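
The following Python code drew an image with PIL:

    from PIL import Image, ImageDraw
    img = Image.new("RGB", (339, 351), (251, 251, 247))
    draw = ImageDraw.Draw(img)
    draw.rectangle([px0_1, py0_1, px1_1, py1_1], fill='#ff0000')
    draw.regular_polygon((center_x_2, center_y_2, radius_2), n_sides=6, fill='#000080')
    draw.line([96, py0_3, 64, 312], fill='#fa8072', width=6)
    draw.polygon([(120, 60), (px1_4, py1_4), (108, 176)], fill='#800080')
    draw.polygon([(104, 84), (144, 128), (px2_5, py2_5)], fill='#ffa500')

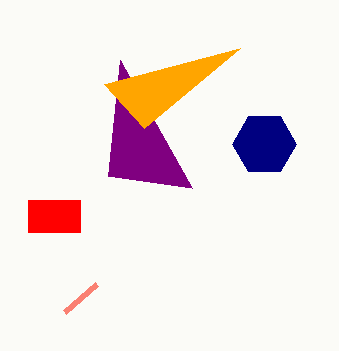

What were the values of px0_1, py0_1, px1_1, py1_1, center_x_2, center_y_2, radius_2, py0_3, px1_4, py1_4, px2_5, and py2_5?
px0_1 = 28, py0_1 = 200, px1_1 = 80, py1_1 = 232, center_x_2 = 264, center_y_2 = 144, radius_2 = 32, py0_3 = 284, px1_4 = 192, py1_4 = 188, px2_5 = 240, py2_5 = 48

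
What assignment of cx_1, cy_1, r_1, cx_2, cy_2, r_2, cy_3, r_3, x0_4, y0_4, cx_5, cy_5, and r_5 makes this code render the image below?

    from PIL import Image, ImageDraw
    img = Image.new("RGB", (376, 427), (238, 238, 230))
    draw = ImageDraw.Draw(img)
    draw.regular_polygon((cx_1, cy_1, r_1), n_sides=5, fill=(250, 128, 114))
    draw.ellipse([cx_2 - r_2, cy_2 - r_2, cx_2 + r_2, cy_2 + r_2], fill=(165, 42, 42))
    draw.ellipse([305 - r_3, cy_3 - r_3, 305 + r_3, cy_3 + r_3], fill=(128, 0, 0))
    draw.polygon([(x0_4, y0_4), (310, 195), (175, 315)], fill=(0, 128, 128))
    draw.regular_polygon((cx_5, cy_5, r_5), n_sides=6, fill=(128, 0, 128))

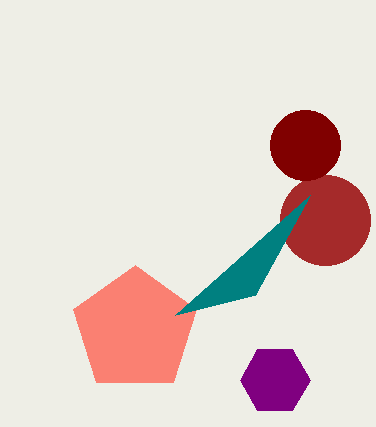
cx_1 = 135; cy_1 = 330; r_1 = 65; cx_2 = 325; cy_2 = 220; r_2 = 45; cy_3 = 145; r_3 = 35; x0_4 = 255; y0_4 = 295; cx_5 = 275; cy_5 = 380; r_5 = 35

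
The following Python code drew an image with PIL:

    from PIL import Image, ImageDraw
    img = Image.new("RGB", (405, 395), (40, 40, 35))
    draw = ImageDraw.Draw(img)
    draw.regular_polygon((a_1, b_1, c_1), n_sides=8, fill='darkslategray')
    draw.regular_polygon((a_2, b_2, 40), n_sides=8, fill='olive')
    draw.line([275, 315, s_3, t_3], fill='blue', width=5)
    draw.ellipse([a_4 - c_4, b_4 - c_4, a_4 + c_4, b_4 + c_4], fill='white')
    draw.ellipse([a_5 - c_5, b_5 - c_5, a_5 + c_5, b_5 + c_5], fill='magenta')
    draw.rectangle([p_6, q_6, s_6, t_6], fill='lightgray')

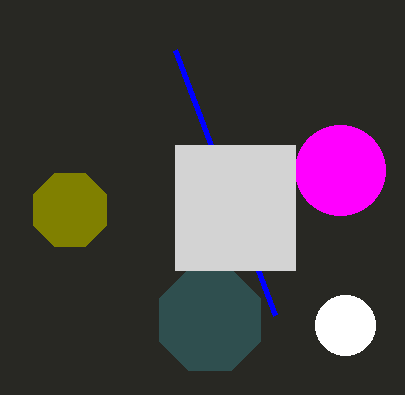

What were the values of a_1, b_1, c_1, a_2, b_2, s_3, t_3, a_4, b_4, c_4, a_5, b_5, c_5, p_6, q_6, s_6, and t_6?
a_1 = 210; b_1 = 320; c_1 = 55; a_2 = 70; b_2 = 210; s_3 = 175; t_3 = 50; a_4 = 345; b_4 = 325; c_4 = 30; a_5 = 340; b_5 = 170; c_5 = 45; p_6 = 175; q_6 = 145; s_6 = 295; t_6 = 270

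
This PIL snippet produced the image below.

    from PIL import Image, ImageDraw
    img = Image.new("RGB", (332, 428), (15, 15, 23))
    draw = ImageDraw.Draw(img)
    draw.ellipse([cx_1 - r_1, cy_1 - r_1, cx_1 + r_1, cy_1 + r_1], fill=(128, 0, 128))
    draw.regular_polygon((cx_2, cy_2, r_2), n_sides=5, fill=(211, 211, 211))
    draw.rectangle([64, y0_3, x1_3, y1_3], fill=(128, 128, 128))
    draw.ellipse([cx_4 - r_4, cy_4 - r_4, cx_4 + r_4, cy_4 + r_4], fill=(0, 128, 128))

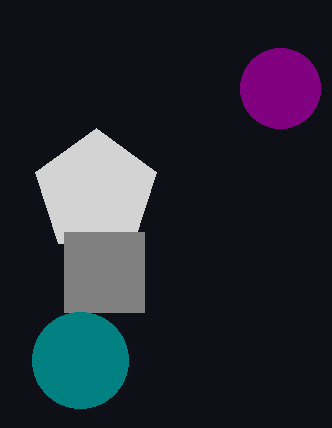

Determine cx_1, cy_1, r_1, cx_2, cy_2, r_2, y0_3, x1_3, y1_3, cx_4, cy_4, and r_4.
cx_1 = 280; cy_1 = 88; r_1 = 40; cx_2 = 96; cy_2 = 192; r_2 = 64; y0_3 = 232; x1_3 = 144; y1_3 = 312; cx_4 = 80; cy_4 = 360; r_4 = 48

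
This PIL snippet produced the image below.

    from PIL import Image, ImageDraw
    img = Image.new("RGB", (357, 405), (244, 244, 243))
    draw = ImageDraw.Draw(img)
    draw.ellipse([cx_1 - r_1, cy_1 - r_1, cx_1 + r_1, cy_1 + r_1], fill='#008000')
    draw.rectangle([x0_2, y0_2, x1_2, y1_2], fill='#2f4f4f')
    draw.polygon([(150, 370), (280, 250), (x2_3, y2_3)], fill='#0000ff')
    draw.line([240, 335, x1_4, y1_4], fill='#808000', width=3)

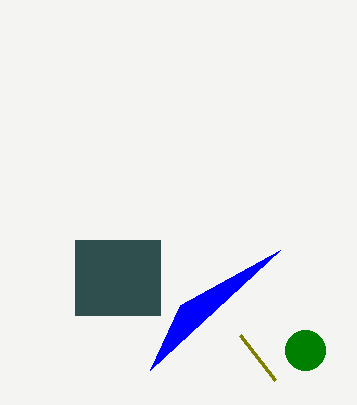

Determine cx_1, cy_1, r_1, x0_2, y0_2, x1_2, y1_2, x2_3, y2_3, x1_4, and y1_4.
cx_1 = 305
cy_1 = 350
r_1 = 20
x0_2 = 75
y0_2 = 240
x1_2 = 160
y1_2 = 315
x2_3 = 180
y2_3 = 305
x1_4 = 275
y1_4 = 380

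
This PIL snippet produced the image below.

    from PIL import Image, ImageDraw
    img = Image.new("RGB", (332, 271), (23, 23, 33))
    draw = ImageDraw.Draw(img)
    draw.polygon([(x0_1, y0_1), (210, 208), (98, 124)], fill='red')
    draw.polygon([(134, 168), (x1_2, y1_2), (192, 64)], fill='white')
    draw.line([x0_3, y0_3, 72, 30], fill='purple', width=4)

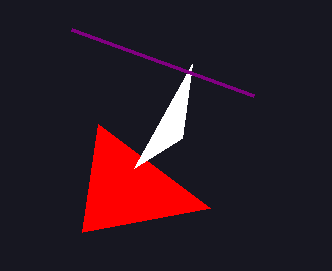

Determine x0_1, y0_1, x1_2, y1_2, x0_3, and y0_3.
x0_1 = 82; y0_1 = 232; x1_2 = 182; y1_2 = 138; x0_3 = 254; y0_3 = 96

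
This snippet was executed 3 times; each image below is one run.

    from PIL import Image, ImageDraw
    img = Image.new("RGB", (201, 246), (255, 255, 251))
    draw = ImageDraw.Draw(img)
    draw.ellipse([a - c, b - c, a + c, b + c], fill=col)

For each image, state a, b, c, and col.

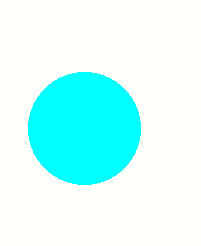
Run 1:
a = 84
b = 128
c = 56
col = 'cyan'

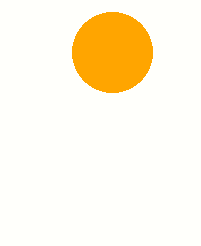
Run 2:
a = 112, b = 52, c = 40, col = 'orange'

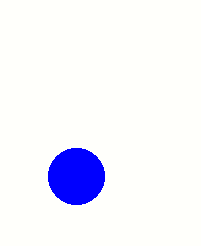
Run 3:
a = 76
b = 176
c = 28
col = 'blue'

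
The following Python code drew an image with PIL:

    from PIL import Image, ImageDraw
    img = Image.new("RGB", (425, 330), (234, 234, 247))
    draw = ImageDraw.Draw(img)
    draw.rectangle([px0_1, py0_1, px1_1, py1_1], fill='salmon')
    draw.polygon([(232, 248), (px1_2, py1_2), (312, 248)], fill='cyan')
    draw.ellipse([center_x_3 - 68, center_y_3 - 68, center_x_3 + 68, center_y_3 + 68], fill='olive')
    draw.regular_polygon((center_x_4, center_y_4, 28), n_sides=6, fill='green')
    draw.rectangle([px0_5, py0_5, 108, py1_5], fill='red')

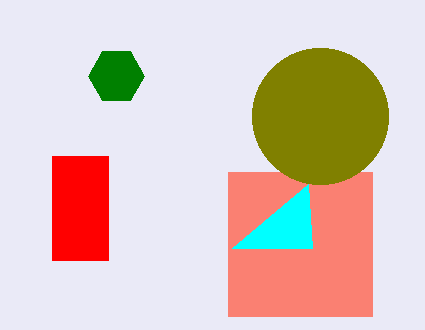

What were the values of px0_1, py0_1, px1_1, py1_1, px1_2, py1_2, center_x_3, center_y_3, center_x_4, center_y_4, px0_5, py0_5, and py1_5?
px0_1 = 228; py0_1 = 172; px1_1 = 372; py1_1 = 316; px1_2 = 308; py1_2 = 184; center_x_3 = 320; center_y_3 = 116; center_x_4 = 116; center_y_4 = 76; px0_5 = 52; py0_5 = 156; py1_5 = 260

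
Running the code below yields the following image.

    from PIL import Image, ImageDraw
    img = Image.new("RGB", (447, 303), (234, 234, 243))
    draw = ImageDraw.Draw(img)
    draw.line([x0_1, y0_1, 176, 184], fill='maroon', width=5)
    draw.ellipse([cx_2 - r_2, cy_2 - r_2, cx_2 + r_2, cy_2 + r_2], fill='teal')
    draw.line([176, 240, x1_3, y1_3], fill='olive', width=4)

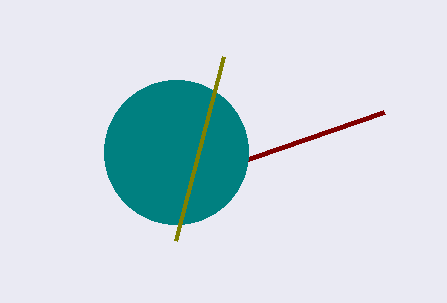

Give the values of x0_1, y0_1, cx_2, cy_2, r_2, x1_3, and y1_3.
x0_1 = 384
y0_1 = 112
cx_2 = 176
cy_2 = 152
r_2 = 72
x1_3 = 224
y1_3 = 56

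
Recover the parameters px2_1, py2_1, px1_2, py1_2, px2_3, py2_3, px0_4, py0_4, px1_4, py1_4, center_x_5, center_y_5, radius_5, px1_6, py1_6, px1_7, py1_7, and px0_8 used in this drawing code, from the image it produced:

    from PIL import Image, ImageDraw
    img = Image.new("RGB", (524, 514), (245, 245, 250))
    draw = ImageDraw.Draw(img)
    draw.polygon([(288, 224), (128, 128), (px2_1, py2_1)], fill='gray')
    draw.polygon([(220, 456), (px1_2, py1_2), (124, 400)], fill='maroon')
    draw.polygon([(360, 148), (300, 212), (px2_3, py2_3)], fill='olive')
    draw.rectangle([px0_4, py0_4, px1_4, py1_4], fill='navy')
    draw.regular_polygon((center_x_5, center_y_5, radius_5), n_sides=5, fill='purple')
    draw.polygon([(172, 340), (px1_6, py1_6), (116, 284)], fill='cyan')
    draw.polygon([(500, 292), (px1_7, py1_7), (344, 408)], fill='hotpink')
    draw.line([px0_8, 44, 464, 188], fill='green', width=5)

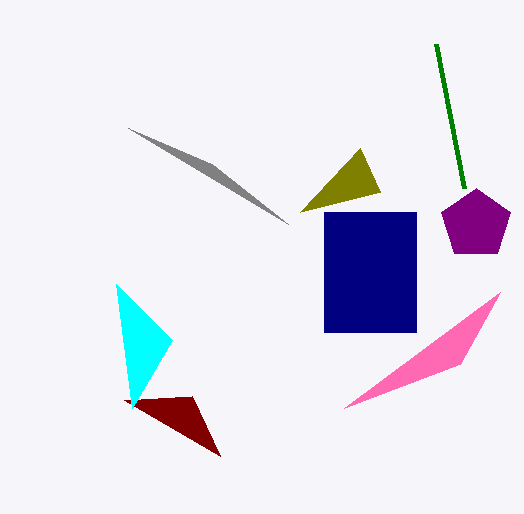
px2_1 = 212, py2_1 = 164, px1_2 = 192, py1_2 = 396, px2_3 = 380, py2_3 = 192, px0_4 = 324, py0_4 = 212, px1_4 = 416, py1_4 = 332, center_x_5 = 476, center_y_5 = 224, radius_5 = 36, px1_6 = 132, py1_6 = 408, px1_7 = 460, py1_7 = 364, px0_8 = 436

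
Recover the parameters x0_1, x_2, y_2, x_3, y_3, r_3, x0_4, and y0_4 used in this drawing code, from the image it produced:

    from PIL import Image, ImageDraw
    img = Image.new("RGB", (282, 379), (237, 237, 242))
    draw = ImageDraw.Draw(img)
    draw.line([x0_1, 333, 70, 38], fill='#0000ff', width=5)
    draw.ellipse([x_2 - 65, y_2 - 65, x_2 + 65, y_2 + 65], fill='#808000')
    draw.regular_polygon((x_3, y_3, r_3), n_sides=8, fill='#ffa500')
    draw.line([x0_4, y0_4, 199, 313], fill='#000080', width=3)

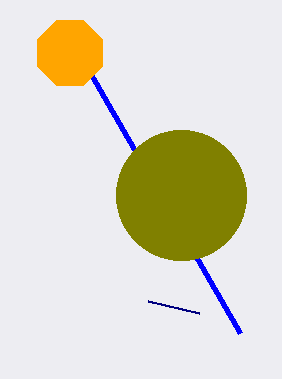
x0_1 = 240; x_2 = 181; y_2 = 195; x_3 = 70; y_3 = 53; r_3 = 35; x0_4 = 148; y0_4 = 301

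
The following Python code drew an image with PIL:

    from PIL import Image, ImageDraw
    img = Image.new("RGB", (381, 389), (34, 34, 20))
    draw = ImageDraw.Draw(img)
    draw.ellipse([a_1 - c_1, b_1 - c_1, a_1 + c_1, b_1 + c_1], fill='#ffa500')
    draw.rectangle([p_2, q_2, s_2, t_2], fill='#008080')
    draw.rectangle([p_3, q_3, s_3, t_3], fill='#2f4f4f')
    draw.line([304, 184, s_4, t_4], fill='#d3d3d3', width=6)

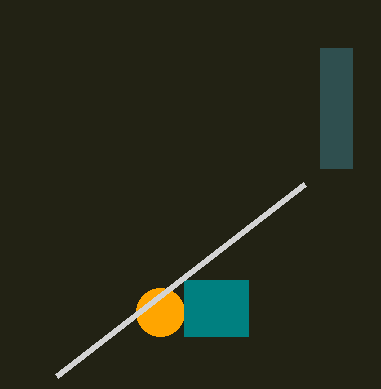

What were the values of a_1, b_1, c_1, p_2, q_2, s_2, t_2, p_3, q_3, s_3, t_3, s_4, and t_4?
a_1 = 160
b_1 = 312
c_1 = 24
p_2 = 184
q_2 = 280
s_2 = 248
t_2 = 336
p_3 = 320
q_3 = 48
s_3 = 352
t_3 = 168
s_4 = 56
t_4 = 376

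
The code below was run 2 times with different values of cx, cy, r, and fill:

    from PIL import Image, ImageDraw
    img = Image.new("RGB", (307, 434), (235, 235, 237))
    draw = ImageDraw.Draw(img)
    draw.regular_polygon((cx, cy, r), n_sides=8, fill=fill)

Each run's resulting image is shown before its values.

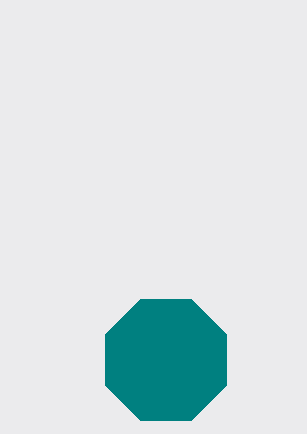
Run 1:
cx = 166
cy = 360
r = 66
fill = 'teal'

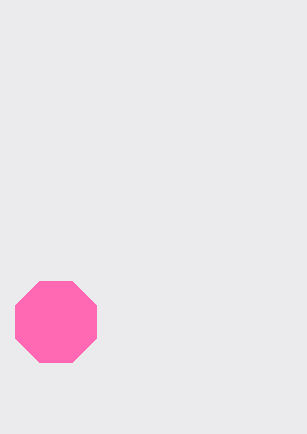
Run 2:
cx = 56, cy = 322, r = 44, fill = 'hotpink'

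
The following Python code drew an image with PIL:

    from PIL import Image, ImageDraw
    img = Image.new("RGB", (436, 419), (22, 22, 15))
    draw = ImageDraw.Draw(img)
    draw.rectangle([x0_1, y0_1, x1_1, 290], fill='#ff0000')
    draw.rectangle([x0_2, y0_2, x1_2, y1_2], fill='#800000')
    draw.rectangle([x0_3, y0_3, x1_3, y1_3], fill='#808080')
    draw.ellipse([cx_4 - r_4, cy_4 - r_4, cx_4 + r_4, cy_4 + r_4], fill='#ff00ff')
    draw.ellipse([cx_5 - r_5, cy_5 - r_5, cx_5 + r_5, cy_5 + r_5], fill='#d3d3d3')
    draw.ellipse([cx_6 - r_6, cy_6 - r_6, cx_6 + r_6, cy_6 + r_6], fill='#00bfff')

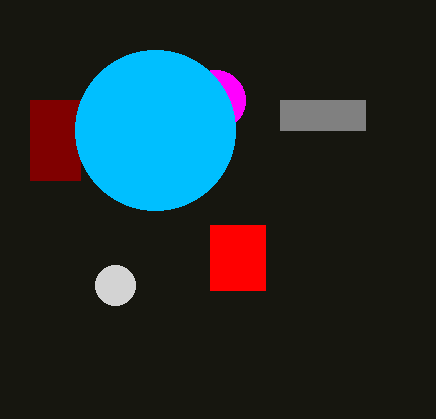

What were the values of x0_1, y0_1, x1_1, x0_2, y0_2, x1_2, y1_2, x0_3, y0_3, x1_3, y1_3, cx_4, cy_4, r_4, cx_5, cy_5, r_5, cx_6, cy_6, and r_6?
x0_1 = 210, y0_1 = 225, x1_1 = 265, x0_2 = 30, y0_2 = 100, x1_2 = 80, y1_2 = 180, x0_3 = 280, y0_3 = 100, x1_3 = 365, y1_3 = 130, cx_4 = 215, cy_4 = 100, r_4 = 30, cx_5 = 115, cy_5 = 285, r_5 = 20, cx_6 = 155, cy_6 = 130, r_6 = 80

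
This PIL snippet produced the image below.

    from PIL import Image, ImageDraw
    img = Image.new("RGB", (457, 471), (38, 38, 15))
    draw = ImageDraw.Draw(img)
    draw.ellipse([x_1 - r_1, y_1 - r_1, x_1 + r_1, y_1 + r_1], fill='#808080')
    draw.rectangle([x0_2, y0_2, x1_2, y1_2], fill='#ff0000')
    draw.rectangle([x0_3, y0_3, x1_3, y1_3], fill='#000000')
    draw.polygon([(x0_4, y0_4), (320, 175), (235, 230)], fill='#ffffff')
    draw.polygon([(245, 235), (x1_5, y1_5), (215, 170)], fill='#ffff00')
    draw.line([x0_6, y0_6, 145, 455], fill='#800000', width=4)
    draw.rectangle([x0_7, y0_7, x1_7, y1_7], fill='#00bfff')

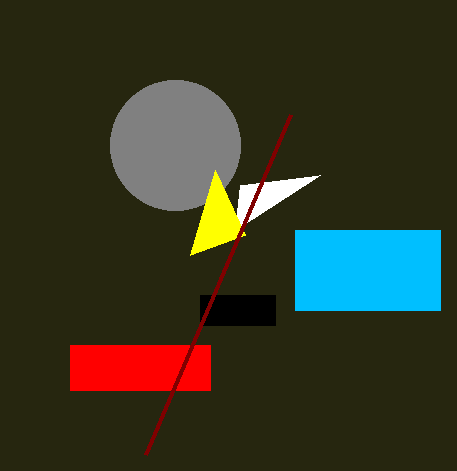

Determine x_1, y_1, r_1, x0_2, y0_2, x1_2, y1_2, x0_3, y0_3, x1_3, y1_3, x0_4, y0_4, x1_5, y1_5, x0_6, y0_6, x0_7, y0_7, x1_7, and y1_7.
x_1 = 175
y_1 = 145
r_1 = 65
x0_2 = 70
y0_2 = 345
x1_2 = 210
y1_2 = 390
x0_3 = 200
y0_3 = 295
x1_3 = 275
y1_3 = 325
x0_4 = 240
y0_4 = 185
x1_5 = 190
y1_5 = 255
x0_6 = 290
y0_6 = 115
x0_7 = 295
y0_7 = 230
x1_7 = 440
y1_7 = 310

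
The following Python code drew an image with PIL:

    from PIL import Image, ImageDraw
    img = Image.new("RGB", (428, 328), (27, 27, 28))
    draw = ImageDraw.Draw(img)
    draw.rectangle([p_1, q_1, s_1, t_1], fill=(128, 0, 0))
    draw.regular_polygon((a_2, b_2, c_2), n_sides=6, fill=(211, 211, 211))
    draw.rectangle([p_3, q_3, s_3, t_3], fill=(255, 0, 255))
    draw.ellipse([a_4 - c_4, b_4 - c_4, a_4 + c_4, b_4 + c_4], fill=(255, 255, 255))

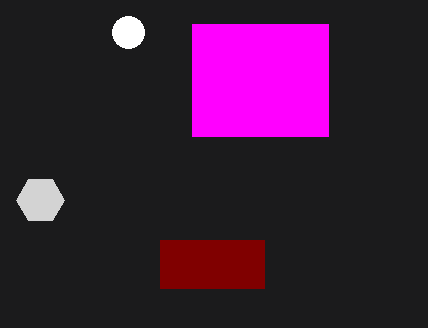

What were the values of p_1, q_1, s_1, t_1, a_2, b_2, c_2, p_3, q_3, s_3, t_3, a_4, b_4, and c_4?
p_1 = 160; q_1 = 240; s_1 = 264; t_1 = 288; a_2 = 40; b_2 = 200; c_2 = 24; p_3 = 192; q_3 = 24; s_3 = 328; t_3 = 136; a_4 = 128; b_4 = 32; c_4 = 16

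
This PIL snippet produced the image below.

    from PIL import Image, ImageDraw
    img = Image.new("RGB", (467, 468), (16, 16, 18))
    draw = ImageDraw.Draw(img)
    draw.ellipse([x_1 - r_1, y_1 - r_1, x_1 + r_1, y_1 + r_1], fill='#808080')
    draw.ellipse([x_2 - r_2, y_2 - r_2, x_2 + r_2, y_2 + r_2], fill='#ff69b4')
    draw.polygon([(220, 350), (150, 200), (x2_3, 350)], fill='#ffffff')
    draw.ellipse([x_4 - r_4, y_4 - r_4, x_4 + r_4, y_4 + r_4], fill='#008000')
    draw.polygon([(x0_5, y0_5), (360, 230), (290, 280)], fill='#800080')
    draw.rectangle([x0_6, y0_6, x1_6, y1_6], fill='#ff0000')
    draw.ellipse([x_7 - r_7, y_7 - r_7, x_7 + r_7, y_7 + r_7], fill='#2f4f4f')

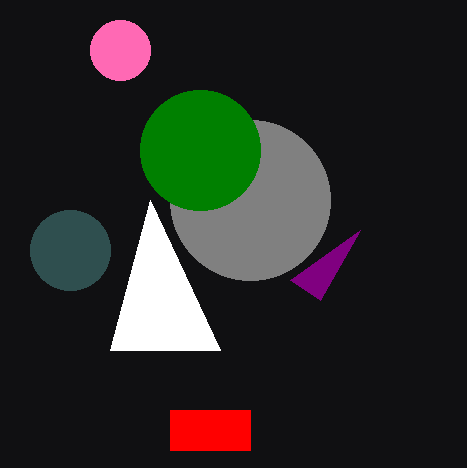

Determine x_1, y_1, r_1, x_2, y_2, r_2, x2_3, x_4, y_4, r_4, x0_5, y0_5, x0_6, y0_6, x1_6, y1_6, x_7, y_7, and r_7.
x_1 = 250, y_1 = 200, r_1 = 80, x_2 = 120, y_2 = 50, r_2 = 30, x2_3 = 110, x_4 = 200, y_4 = 150, r_4 = 60, x0_5 = 320, y0_5 = 300, x0_6 = 170, y0_6 = 410, x1_6 = 250, y1_6 = 450, x_7 = 70, y_7 = 250, r_7 = 40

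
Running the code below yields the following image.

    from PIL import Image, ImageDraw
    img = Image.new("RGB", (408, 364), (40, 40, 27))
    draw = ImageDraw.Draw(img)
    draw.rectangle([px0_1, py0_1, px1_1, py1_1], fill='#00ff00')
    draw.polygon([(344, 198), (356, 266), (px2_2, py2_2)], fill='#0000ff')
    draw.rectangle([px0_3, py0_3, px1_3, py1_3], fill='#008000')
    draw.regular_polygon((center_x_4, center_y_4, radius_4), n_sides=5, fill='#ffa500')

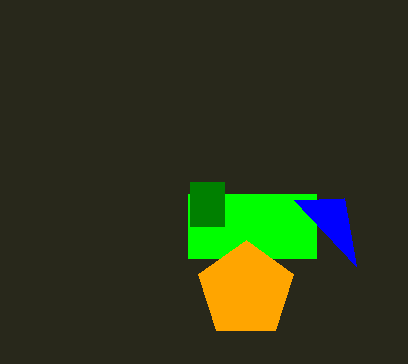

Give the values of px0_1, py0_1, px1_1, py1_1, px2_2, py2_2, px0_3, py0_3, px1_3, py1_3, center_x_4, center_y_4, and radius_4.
px0_1 = 188
py0_1 = 194
px1_1 = 316
py1_1 = 258
px2_2 = 294
py2_2 = 200
px0_3 = 190
py0_3 = 182
px1_3 = 224
py1_3 = 226
center_x_4 = 246
center_y_4 = 290
radius_4 = 50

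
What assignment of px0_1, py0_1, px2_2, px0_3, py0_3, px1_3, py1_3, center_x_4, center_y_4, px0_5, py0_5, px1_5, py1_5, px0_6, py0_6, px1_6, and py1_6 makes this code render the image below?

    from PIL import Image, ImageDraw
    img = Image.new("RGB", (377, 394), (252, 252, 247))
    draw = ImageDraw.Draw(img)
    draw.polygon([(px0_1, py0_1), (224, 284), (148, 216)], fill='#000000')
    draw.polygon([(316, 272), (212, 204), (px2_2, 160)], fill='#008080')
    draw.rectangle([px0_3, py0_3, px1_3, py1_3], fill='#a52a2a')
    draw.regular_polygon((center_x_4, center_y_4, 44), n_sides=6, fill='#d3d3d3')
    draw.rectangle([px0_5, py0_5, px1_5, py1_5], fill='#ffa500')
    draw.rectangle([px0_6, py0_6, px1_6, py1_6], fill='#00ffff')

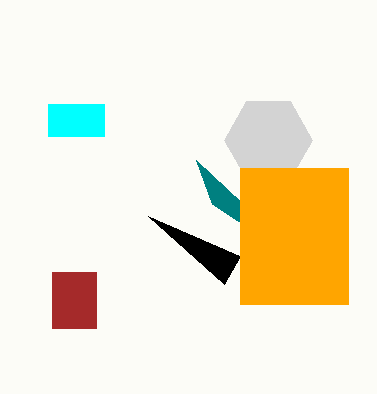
px0_1 = 240; py0_1 = 256; px2_2 = 196; px0_3 = 52; py0_3 = 272; px1_3 = 96; py1_3 = 328; center_x_4 = 268; center_y_4 = 140; px0_5 = 240; py0_5 = 168; px1_5 = 348; py1_5 = 304; px0_6 = 48; py0_6 = 104; px1_6 = 104; py1_6 = 136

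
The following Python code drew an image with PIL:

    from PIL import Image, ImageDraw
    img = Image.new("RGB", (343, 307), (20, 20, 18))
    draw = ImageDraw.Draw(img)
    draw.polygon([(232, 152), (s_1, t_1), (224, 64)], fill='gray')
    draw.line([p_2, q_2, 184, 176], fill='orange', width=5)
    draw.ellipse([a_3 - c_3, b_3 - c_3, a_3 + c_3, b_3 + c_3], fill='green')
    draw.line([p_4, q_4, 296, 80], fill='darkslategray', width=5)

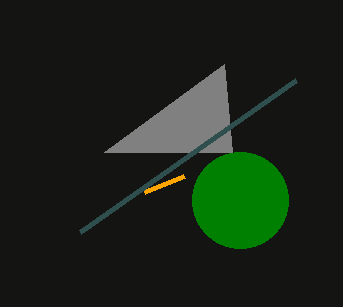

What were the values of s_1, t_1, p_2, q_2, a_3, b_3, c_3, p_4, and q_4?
s_1 = 104, t_1 = 152, p_2 = 144, q_2 = 192, a_3 = 240, b_3 = 200, c_3 = 48, p_4 = 80, q_4 = 232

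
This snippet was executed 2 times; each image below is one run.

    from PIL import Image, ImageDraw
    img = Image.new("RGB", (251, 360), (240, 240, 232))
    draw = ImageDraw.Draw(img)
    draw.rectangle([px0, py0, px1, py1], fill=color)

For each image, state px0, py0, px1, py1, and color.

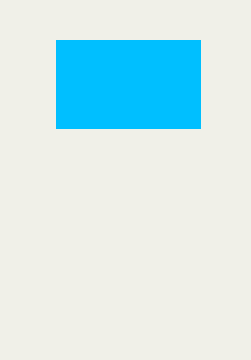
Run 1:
px0 = 56; py0 = 40; px1 = 200; py1 = 128; color = 'deepskyblue'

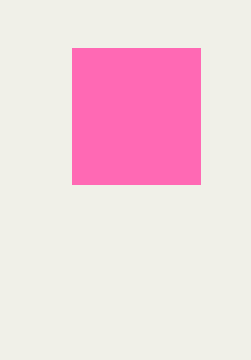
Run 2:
px0 = 72, py0 = 48, px1 = 200, py1 = 184, color = 'hotpink'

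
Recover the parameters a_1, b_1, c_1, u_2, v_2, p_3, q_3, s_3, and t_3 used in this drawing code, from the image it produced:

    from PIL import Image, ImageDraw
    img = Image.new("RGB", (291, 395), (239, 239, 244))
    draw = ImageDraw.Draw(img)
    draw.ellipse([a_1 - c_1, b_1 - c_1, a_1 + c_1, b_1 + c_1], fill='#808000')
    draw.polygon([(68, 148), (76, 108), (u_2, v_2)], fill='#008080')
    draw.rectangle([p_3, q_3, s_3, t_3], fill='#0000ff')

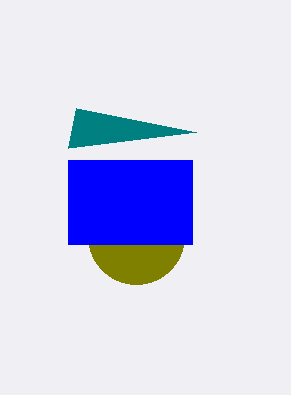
a_1 = 136
b_1 = 236
c_1 = 48
u_2 = 196
v_2 = 132
p_3 = 68
q_3 = 160
s_3 = 192
t_3 = 244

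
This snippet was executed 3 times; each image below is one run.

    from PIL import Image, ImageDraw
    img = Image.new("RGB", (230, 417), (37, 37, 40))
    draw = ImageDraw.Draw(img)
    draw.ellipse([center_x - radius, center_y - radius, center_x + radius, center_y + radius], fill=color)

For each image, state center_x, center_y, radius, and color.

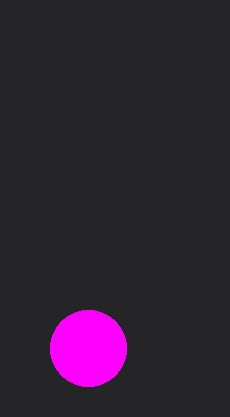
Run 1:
center_x = 88
center_y = 348
radius = 38
color = 'magenta'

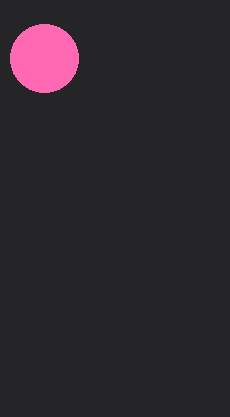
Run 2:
center_x = 44, center_y = 58, radius = 34, color = 'hotpink'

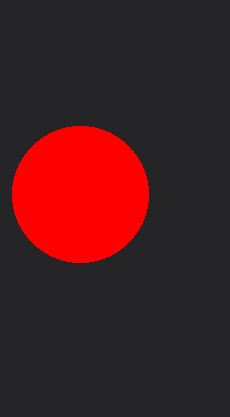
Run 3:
center_x = 80
center_y = 194
radius = 68
color = 'red'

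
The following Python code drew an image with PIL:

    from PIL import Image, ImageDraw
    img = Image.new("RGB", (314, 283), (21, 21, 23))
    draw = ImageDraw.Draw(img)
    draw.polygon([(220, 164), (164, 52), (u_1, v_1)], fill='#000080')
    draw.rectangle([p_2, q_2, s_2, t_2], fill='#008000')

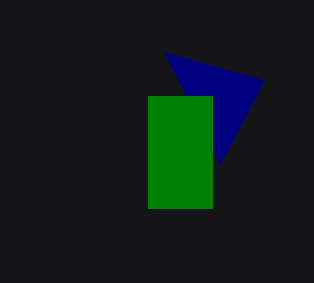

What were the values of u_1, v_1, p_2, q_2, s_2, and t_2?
u_1 = 264; v_1 = 80; p_2 = 148; q_2 = 96; s_2 = 212; t_2 = 208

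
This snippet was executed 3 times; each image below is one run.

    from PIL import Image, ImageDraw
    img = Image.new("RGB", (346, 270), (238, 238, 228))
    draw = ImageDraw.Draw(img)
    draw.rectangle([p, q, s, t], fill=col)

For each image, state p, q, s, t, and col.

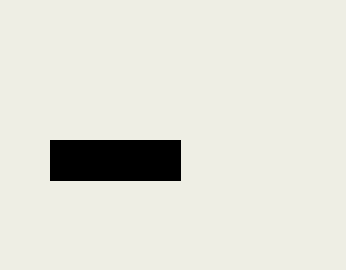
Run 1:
p = 50, q = 140, s = 180, t = 180, col = 'black'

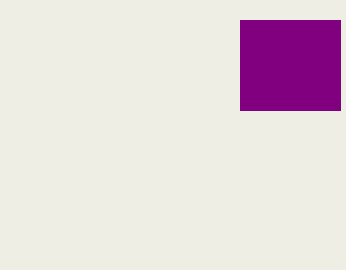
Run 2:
p = 240, q = 20, s = 340, t = 110, col = 'purple'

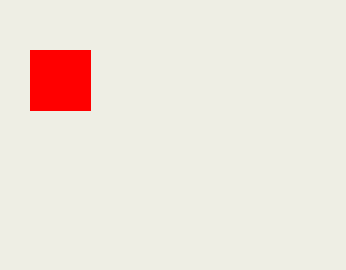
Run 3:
p = 30
q = 50
s = 90
t = 110
col = 'red'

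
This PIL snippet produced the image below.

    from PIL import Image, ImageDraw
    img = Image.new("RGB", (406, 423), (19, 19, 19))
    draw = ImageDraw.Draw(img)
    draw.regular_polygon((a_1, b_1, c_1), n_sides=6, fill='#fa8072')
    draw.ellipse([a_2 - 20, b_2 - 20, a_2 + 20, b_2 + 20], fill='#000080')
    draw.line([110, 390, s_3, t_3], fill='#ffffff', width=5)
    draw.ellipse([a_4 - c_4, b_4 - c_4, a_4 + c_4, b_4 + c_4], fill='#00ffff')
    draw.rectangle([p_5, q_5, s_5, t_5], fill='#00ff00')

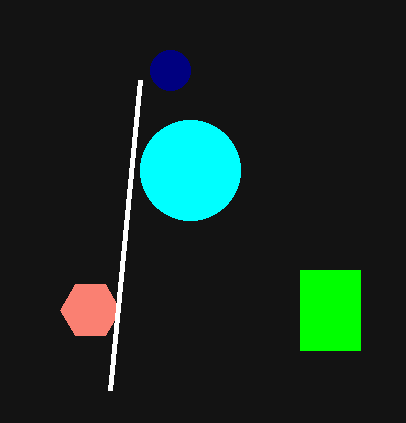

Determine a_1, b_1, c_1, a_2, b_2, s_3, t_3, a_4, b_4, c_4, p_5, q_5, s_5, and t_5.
a_1 = 90
b_1 = 310
c_1 = 30
a_2 = 170
b_2 = 70
s_3 = 140
t_3 = 80
a_4 = 190
b_4 = 170
c_4 = 50
p_5 = 300
q_5 = 270
s_5 = 360
t_5 = 350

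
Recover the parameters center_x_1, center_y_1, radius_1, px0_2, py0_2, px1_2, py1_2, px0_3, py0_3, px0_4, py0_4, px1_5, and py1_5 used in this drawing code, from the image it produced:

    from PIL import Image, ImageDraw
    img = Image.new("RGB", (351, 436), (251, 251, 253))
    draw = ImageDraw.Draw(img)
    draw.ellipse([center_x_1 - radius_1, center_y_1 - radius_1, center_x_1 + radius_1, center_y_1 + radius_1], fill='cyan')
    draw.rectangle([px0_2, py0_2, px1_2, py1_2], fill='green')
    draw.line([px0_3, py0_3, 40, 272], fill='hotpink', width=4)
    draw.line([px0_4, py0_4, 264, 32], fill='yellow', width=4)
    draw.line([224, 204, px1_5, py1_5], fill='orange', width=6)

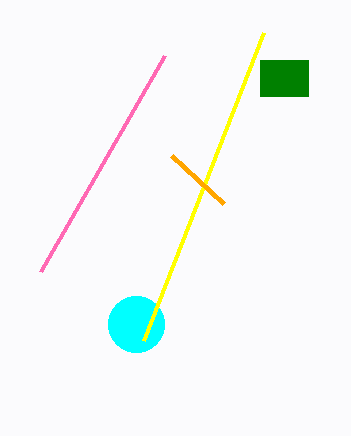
center_x_1 = 136, center_y_1 = 324, radius_1 = 28, px0_2 = 260, py0_2 = 60, px1_2 = 308, py1_2 = 96, px0_3 = 164, py0_3 = 56, px0_4 = 144, py0_4 = 340, px1_5 = 172, py1_5 = 156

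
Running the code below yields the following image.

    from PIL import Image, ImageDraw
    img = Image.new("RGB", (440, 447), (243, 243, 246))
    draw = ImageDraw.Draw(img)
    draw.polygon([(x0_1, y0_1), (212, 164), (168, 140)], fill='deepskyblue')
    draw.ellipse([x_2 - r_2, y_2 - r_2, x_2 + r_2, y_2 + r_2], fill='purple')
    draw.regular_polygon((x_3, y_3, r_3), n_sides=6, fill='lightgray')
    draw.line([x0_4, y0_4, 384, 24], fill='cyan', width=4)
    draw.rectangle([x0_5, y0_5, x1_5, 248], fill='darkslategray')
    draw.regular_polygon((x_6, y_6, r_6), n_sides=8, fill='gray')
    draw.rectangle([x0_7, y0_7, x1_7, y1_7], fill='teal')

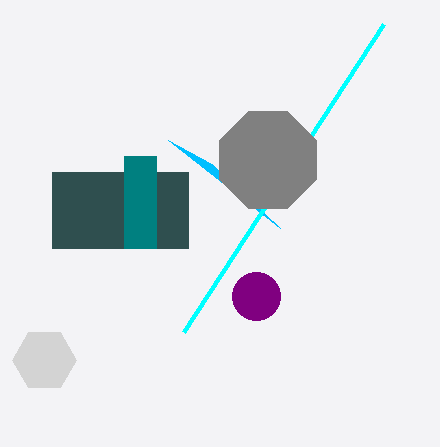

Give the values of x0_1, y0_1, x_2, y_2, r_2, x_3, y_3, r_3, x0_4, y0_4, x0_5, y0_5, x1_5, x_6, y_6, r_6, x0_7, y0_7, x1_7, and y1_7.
x0_1 = 280; y0_1 = 228; x_2 = 256; y_2 = 296; r_2 = 24; x_3 = 44; y_3 = 360; r_3 = 32; x0_4 = 184; y0_4 = 332; x0_5 = 52; y0_5 = 172; x1_5 = 188; x_6 = 268; y_6 = 160; r_6 = 52; x0_7 = 124; y0_7 = 156; x1_7 = 156; y1_7 = 248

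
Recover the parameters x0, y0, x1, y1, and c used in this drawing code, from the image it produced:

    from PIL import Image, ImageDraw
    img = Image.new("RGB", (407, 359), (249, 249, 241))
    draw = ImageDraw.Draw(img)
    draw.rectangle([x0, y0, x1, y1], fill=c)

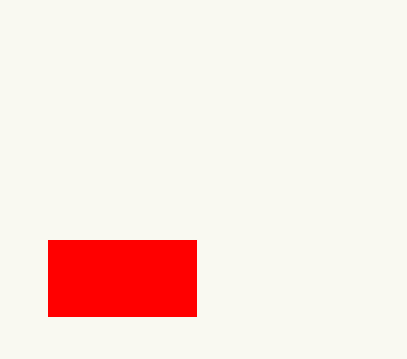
x0 = 48, y0 = 240, x1 = 196, y1 = 316, c = 'red'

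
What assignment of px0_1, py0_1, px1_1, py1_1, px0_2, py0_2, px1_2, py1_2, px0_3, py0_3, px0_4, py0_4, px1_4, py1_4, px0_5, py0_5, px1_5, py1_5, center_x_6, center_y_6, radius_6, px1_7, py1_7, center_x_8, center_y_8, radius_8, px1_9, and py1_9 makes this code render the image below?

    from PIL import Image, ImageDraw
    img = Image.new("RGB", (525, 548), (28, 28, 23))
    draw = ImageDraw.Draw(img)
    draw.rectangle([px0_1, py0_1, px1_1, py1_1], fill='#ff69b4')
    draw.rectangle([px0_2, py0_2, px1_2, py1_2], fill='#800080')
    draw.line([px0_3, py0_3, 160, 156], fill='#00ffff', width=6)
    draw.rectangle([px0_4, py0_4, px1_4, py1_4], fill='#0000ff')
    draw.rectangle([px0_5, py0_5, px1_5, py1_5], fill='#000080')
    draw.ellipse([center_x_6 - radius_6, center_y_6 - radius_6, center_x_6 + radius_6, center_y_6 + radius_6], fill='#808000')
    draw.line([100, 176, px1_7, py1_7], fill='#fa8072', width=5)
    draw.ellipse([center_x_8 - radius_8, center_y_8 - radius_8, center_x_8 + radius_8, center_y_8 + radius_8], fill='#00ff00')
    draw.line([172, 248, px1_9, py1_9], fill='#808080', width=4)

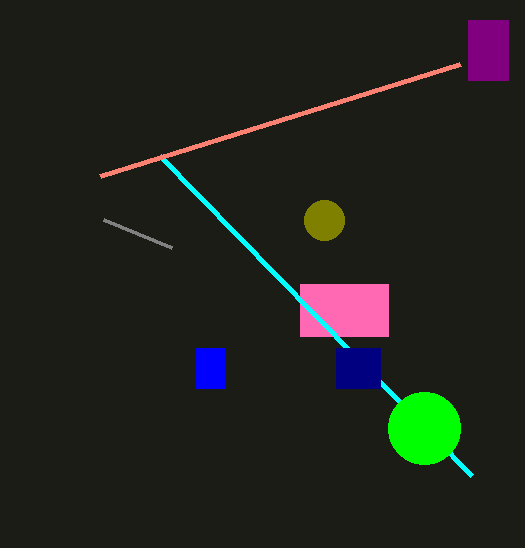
px0_1 = 300, py0_1 = 284, px1_1 = 388, py1_1 = 336, px0_2 = 468, py0_2 = 20, px1_2 = 508, py1_2 = 80, px0_3 = 472, py0_3 = 476, px0_4 = 196, py0_4 = 348, px1_4 = 224, py1_4 = 388, px0_5 = 336, py0_5 = 348, px1_5 = 380, py1_5 = 388, center_x_6 = 324, center_y_6 = 220, radius_6 = 20, px1_7 = 460, py1_7 = 64, center_x_8 = 424, center_y_8 = 428, radius_8 = 36, px1_9 = 104, py1_9 = 220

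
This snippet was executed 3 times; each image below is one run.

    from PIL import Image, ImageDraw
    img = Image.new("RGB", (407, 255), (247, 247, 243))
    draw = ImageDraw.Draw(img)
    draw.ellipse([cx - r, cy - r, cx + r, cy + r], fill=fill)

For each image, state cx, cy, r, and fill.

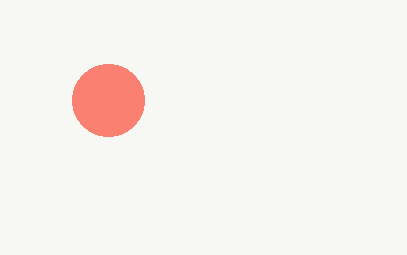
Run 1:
cx = 108; cy = 100; r = 36; fill = 'salmon'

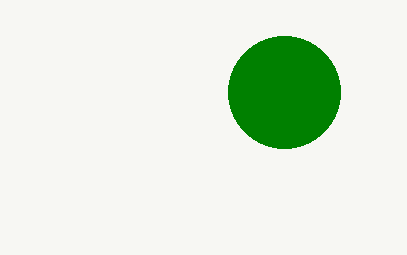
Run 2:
cx = 284; cy = 92; r = 56; fill = 'green'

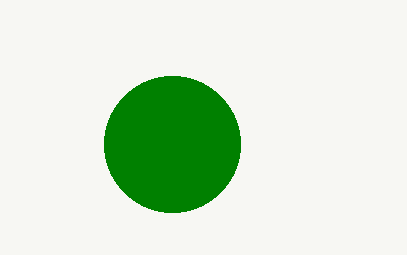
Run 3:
cx = 172
cy = 144
r = 68
fill = 'green'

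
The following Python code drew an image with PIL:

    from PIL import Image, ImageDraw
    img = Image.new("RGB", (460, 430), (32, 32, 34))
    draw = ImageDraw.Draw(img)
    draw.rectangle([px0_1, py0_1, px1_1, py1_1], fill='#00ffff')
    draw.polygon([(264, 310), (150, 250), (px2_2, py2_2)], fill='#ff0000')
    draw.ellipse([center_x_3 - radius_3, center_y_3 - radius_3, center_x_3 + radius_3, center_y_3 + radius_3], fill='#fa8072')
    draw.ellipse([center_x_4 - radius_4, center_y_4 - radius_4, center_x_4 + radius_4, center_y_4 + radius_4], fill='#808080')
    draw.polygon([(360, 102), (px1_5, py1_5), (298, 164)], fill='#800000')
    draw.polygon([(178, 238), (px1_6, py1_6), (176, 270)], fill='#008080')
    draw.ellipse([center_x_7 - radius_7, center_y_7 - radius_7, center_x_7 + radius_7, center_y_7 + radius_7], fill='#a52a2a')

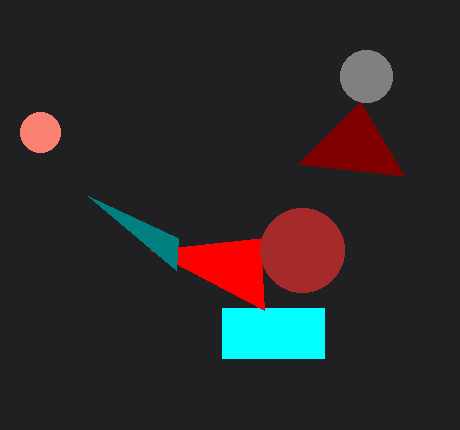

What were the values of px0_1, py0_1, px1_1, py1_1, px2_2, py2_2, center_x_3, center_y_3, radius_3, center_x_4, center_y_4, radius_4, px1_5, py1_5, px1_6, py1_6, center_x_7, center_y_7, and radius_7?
px0_1 = 222; py0_1 = 308; px1_1 = 324; py1_1 = 358; px2_2 = 260; py2_2 = 238; center_x_3 = 40; center_y_3 = 132; radius_3 = 20; center_x_4 = 366; center_y_4 = 76; radius_4 = 26; px1_5 = 404; py1_5 = 176; px1_6 = 88; py1_6 = 196; center_x_7 = 302; center_y_7 = 250; radius_7 = 42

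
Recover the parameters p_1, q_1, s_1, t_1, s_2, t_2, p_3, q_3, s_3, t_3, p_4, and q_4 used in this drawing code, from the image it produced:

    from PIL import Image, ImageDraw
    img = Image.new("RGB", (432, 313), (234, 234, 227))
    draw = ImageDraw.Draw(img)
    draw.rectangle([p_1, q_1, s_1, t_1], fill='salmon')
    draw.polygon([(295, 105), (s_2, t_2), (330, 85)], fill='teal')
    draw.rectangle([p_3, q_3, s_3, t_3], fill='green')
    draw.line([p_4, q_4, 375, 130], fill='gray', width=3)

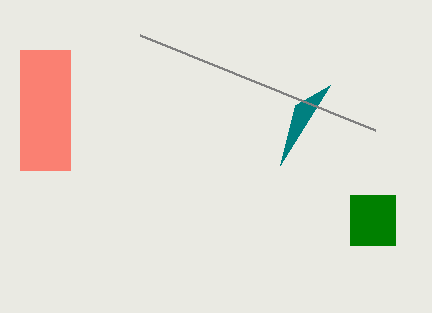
p_1 = 20
q_1 = 50
s_1 = 70
t_1 = 170
s_2 = 280
t_2 = 165
p_3 = 350
q_3 = 195
s_3 = 395
t_3 = 245
p_4 = 140
q_4 = 35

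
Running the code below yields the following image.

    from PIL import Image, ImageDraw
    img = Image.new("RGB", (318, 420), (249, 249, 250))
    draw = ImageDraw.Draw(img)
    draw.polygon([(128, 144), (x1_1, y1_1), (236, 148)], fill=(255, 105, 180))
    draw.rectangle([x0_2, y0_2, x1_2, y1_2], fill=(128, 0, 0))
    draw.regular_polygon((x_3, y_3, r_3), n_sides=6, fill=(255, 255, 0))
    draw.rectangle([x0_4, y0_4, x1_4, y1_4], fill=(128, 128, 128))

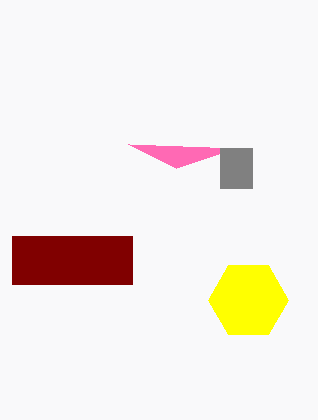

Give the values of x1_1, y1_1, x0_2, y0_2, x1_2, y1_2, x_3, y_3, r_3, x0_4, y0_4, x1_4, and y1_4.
x1_1 = 176; y1_1 = 168; x0_2 = 12; y0_2 = 236; x1_2 = 132; y1_2 = 284; x_3 = 248; y_3 = 300; r_3 = 40; x0_4 = 220; y0_4 = 148; x1_4 = 252; y1_4 = 188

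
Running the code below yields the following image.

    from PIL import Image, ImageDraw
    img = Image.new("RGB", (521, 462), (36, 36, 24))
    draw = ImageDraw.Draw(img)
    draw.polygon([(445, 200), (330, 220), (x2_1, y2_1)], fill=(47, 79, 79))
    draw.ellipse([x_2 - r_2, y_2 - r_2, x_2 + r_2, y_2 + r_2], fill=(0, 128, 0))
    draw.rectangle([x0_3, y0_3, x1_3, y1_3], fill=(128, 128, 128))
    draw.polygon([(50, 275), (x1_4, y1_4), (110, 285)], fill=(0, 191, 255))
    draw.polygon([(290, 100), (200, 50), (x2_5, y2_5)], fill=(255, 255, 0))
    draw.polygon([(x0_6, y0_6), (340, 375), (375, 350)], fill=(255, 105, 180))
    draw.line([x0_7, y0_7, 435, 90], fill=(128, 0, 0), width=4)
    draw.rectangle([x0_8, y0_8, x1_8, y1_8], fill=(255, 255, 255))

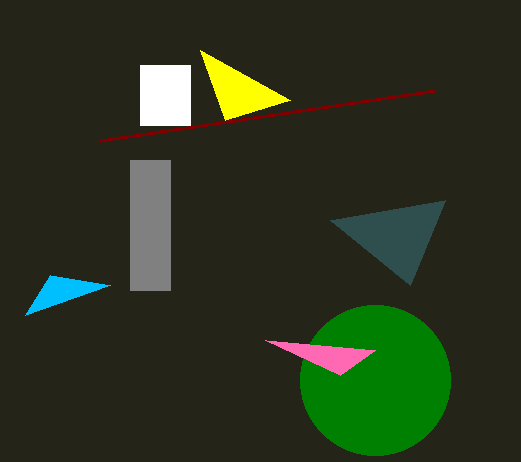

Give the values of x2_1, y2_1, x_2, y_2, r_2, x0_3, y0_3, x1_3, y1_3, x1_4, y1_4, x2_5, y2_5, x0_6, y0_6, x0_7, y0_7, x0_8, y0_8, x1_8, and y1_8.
x2_1 = 410; y2_1 = 285; x_2 = 375; y_2 = 380; r_2 = 75; x0_3 = 130; y0_3 = 160; x1_3 = 170; y1_3 = 290; x1_4 = 25; y1_4 = 315; x2_5 = 225; y2_5 = 120; x0_6 = 265; y0_6 = 340; x0_7 = 100; y0_7 = 140; x0_8 = 140; y0_8 = 65; x1_8 = 190; y1_8 = 125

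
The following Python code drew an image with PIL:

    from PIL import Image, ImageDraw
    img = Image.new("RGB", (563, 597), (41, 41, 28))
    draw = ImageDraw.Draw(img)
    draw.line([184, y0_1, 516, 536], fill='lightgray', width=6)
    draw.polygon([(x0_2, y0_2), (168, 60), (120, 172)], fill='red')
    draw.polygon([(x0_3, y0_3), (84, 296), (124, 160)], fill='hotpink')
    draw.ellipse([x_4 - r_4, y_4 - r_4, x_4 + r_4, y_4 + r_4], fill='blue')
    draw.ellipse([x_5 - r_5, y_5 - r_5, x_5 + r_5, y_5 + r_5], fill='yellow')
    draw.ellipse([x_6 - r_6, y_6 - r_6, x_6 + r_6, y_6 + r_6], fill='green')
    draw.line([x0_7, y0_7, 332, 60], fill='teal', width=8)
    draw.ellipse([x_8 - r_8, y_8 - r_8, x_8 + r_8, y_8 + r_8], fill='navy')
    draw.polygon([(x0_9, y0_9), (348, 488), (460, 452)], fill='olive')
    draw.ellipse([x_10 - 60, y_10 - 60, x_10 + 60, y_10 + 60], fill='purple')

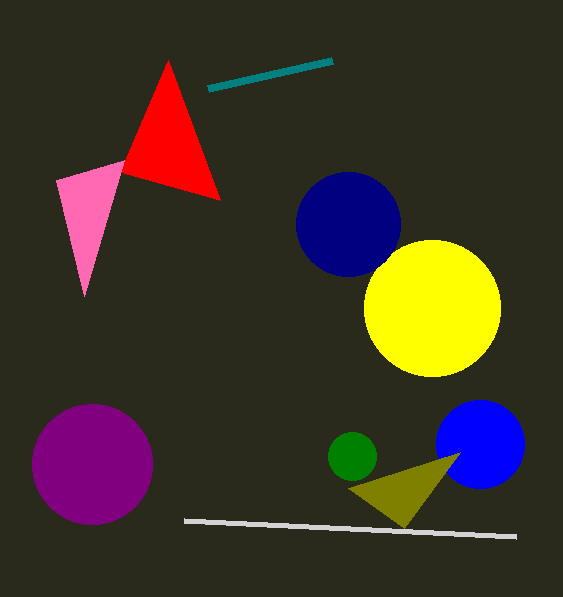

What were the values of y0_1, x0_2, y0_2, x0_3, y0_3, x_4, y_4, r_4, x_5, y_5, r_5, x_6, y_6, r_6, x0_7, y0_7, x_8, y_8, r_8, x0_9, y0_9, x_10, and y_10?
y0_1 = 520, x0_2 = 220, y0_2 = 200, x0_3 = 56, y0_3 = 180, x_4 = 480, y_4 = 444, r_4 = 44, x_5 = 432, y_5 = 308, r_5 = 68, x_6 = 352, y_6 = 456, r_6 = 24, x0_7 = 208, y0_7 = 88, x_8 = 348, y_8 = 224, r_8 = 52, x0_9 = 404, y0_9 = 528, x_10 = 92, y_10 = 464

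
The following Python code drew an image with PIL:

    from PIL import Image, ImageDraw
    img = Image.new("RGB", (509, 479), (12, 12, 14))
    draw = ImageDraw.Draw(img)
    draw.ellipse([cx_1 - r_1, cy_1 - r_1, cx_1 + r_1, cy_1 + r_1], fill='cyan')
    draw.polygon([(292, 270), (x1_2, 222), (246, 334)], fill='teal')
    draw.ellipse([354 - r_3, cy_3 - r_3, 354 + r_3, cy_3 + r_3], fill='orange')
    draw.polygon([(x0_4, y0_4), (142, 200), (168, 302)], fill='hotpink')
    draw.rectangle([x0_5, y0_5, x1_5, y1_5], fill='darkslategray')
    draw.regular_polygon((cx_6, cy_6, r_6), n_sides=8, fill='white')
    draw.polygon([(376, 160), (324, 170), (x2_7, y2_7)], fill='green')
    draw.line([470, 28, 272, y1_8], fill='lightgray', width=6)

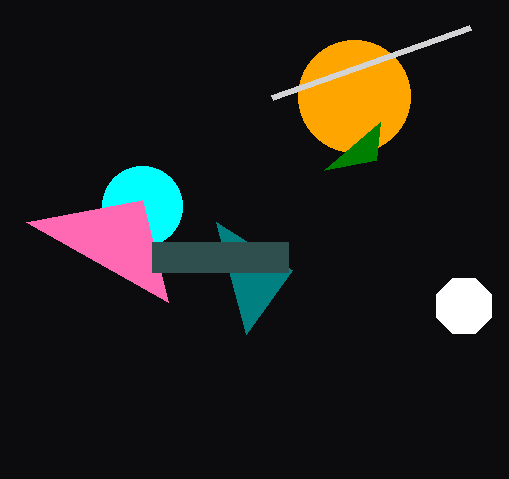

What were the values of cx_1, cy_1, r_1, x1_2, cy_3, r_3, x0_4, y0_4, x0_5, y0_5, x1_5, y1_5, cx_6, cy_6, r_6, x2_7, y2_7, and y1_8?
cx_1 = 142, cy_1 = 206, r_1 = 40, x1_2 = 216, cy_3 = 96, r_3 = 56, x0_4 = 26, y0_4 = 222, x0_5 = 152, y0_5 = 242, x1_5 = 288, y1_5 = 272, cx_6 = 464, cy_6 = 306, r_6 = 30, x2_7 = 380, y2_7 = 122, y1_8 = 98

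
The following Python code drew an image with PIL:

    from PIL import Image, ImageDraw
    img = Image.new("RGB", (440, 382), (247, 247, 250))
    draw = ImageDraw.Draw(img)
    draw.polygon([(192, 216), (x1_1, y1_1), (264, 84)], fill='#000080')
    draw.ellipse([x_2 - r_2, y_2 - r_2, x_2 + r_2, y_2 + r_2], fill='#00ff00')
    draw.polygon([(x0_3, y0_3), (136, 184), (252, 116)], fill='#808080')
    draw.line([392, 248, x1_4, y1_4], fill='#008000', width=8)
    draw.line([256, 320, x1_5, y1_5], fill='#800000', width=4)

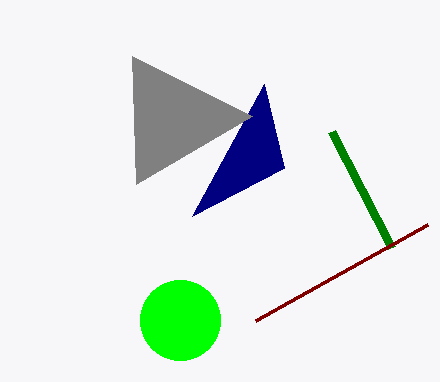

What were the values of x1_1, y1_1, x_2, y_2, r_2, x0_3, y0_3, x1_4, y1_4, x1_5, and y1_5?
x1_1 = 284
y1_1 = 168
x_2 = 180
y_2 = 320
r_2 = 40
x0_3 = 132
y0_3 = 56
x1_4 = 332
y1_4 = 132
x1_5 = 428
y1_5 = 224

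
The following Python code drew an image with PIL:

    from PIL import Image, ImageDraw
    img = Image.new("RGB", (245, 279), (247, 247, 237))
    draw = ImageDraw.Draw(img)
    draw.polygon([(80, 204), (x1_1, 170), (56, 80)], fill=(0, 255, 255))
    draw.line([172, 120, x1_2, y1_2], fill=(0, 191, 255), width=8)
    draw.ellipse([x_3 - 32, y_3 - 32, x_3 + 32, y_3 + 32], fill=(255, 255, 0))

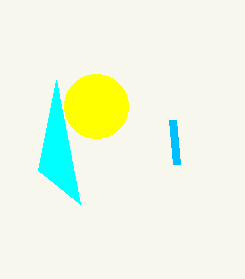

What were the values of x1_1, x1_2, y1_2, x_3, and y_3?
x1_1 = 38; x1_2 = 176; y1_2 = 164; x_3 = 96; y_3 = 106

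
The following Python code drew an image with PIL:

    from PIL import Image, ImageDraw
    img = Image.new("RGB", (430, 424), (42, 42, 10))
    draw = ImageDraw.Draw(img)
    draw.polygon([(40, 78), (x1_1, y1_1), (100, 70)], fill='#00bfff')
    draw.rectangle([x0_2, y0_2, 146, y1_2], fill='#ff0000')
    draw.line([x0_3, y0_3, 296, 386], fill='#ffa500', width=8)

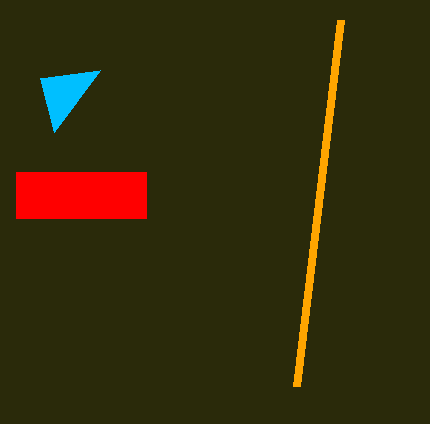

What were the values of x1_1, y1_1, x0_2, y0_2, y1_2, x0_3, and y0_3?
x1_1 = 54
y1_1 = 132
x0_2 = 16
y0_2 = 172
y1_2 = 218
x0_3 = 340
y0_3 = 20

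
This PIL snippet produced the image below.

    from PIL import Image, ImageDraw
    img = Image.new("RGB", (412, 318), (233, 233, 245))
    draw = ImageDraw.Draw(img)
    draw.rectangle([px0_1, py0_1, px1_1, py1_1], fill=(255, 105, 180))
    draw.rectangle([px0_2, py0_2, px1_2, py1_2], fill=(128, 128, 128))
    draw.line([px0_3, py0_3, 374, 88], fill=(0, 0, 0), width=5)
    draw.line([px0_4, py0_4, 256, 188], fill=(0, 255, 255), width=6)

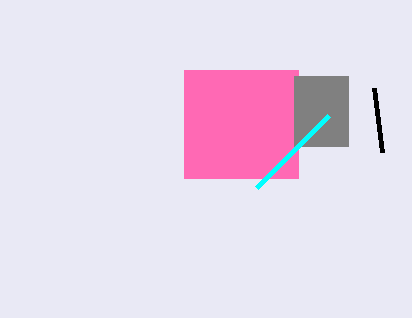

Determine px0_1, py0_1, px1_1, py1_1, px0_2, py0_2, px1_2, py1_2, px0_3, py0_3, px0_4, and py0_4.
px0_1 = 184; py0_1 = 70; px1_1 = 298; py1_1 = 178; px0_2 = 294; py0_2 = 76; px1_2 = 348; py1_2 = 146; px0_3 = 382; py0_3 = 152; px0_4 = 328; py0_4 = 116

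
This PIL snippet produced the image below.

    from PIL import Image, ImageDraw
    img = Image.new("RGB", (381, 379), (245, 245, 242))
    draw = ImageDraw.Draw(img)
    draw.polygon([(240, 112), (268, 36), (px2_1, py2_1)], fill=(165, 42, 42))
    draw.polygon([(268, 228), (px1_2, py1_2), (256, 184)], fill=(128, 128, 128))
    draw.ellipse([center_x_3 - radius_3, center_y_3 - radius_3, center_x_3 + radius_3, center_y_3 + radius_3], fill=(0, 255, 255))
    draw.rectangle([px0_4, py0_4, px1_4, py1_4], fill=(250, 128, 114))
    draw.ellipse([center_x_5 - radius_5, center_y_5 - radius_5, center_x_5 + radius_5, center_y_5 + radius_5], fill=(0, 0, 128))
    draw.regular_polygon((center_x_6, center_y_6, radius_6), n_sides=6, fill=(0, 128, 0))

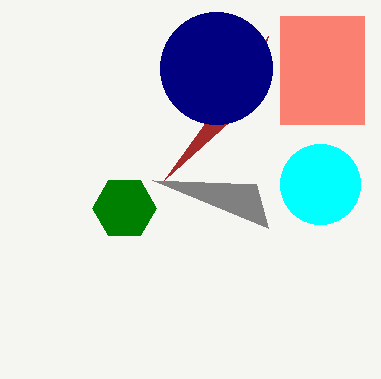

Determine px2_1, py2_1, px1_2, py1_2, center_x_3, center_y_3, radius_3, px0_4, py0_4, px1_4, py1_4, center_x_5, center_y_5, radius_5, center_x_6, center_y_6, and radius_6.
px2_1 = 164; py2_1 = 180; px1_2 = 152; py1_2 = 180; center_x_3 = 320; center_y_3 = 184; radius_3 = 40; px0_4 = 280; py0_4 = 16; px1_4 = 364; py1_4 = 124; center_x_5 = 216; center_y_5 = 68; radius_5 = 56; center_x_6 = 124; center_y_6 = 208; radius_6 = 32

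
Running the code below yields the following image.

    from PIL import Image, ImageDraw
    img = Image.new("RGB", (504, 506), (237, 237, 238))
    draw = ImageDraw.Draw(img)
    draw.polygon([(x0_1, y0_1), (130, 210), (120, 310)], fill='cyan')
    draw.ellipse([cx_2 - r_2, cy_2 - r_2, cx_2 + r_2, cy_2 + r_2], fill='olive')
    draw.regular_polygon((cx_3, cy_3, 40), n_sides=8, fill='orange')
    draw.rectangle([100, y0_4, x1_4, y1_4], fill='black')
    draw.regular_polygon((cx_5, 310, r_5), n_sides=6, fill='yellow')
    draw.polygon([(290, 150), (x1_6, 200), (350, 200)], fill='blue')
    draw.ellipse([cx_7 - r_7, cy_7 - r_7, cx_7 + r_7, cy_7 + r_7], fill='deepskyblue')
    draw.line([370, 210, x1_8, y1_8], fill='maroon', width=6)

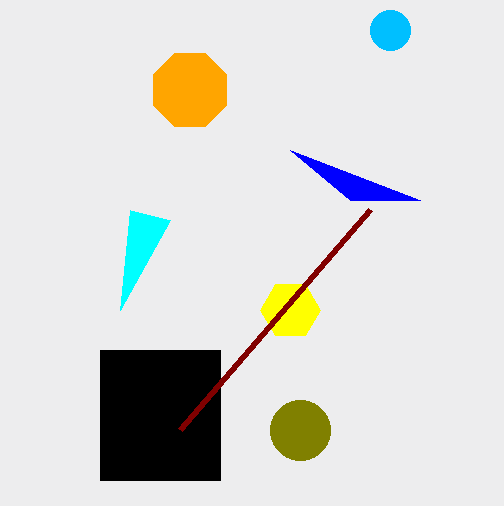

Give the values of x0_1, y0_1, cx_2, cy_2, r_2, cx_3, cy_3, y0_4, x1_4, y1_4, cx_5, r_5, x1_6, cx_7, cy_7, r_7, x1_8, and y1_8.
x0_1 = 170; y0_1 = 220; cx_2 = 300; cy_2 = 430; r_2 = 30; cx_3 = 190; cy_3 = 90; y0_4 = 350; x1_4 = 220; y1_4 = 480; cx_5 = 290; r_5 = 30; x1_6 = 420; cx_7 = 390; cy_7 = 30; r_7 = 20; x1_8 = 180; y1_8 = 430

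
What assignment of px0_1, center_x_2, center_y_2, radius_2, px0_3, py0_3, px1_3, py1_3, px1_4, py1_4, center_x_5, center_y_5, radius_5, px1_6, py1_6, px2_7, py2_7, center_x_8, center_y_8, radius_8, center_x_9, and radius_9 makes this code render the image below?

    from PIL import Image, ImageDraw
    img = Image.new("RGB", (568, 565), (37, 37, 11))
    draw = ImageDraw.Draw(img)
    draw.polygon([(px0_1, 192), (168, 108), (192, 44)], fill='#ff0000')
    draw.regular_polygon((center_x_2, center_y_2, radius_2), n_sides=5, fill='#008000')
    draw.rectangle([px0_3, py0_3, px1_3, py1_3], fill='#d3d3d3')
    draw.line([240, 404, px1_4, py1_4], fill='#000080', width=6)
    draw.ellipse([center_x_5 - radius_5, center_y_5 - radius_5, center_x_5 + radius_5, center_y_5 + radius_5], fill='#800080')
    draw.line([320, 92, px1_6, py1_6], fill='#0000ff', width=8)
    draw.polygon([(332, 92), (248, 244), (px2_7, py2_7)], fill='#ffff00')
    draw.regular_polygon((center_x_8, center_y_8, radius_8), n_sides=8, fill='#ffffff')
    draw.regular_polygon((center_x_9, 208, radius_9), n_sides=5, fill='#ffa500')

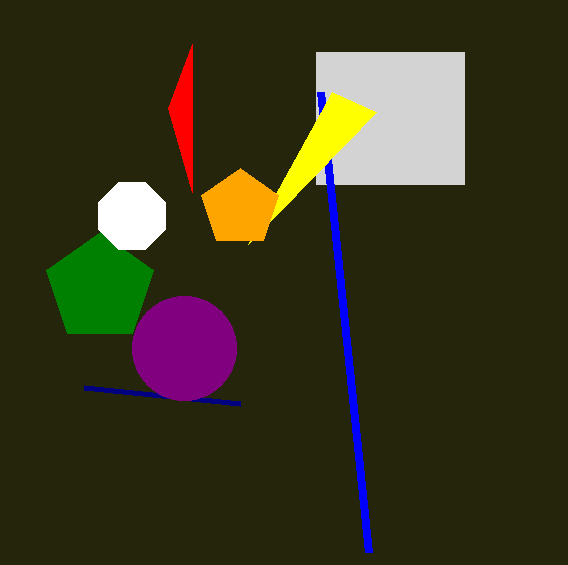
px0_1 = 192, center_x_2 = 100, center_y_2 = 288, radius_2 = 56, px0_3 = 316, py0_3 = 52, px1_3 = 464, py1_3 = 184, px1_4 = 84, py1_4 = 388, center_x_5 = 184, center_y_5 = 348, radius_5 = 52, px1_6 = 368, py1_6 = 552, px2_7 = 376, py2_7 = 112, center_x_8 = 132, center_y_8 = 216, radius_8 = 36, center_x_9 = 240, radius_9 = 40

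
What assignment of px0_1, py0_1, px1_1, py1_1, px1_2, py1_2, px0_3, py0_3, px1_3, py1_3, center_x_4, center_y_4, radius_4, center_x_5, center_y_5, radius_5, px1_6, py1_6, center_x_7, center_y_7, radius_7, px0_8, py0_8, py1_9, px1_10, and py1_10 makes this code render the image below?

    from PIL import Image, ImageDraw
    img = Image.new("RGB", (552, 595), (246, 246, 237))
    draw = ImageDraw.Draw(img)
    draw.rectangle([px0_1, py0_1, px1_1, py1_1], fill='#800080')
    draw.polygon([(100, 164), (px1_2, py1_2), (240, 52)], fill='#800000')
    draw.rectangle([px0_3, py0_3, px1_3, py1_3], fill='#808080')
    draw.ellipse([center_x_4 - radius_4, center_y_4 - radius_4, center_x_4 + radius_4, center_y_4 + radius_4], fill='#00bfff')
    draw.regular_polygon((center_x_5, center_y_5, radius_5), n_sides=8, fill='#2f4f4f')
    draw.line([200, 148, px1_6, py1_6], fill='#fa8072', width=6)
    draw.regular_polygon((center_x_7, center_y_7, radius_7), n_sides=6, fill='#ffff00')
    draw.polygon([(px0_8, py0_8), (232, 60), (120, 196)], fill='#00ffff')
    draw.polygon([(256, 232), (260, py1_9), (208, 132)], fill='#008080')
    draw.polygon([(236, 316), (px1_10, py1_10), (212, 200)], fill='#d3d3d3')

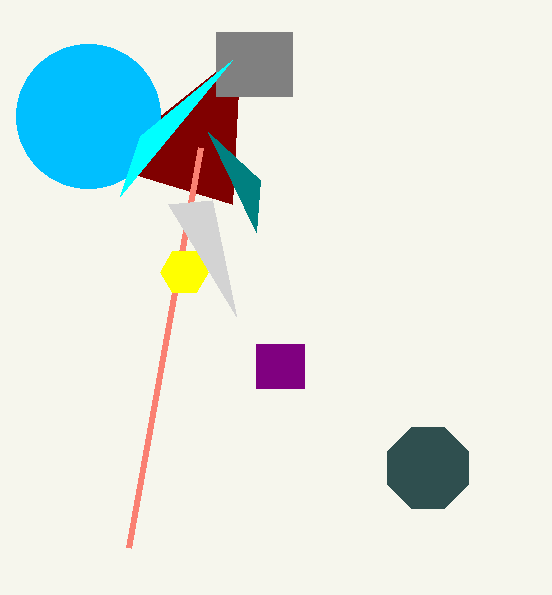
px0_1 = 256; py0_1 = 344; px1_1 = 304; py1_1 = 388; px1_2 = 232; py1_2 = 204; px0_3 = 216; py0_3 = 32; px1_3 = 292; py1_3 = 96; center_x_4 = 88; center_y_4 = 116; radius_4 = 72; center_x_5 = 428; center_y_5 = 468; radius_5 = 44; px1_6 = 128; py1_6 = 548; center_x_7 = 184; center_y_7 = 272; radius_7 = 24; px0_8 = 140; py0_8 = 136; py1_9 = 180; px1_10 = 168; py1_10 = 204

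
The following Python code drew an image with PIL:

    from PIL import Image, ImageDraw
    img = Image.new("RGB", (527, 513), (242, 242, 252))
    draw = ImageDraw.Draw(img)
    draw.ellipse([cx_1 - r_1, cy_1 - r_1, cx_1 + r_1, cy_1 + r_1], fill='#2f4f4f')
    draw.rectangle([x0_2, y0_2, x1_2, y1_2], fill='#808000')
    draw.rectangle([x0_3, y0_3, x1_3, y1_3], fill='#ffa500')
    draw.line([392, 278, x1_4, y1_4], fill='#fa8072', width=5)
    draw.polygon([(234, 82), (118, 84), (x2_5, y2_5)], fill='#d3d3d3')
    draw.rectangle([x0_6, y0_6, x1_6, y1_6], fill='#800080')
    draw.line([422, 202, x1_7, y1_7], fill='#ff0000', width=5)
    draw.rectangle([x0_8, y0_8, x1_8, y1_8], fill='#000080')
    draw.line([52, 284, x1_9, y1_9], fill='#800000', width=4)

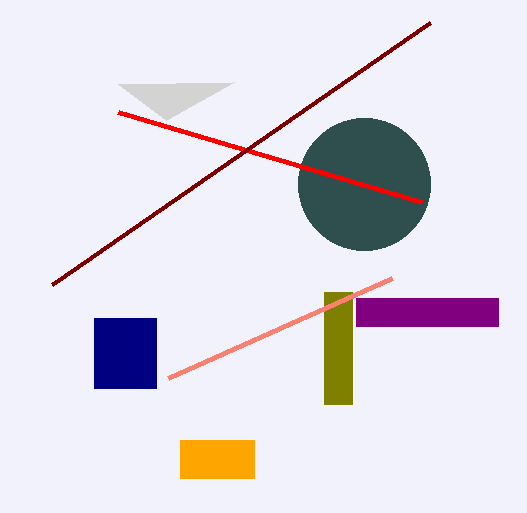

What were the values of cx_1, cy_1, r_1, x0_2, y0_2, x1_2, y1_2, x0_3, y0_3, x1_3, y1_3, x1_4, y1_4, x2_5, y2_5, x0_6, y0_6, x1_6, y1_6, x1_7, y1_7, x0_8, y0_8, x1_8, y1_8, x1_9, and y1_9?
cx_1 = 364
cy_1 = 184
r_1 = 66
x0_2 = 324
y0_2 = 292
x1_2 = 352
y1_2 = 404
x0_3 = 180
y0_3 = 440
x1_3 = 254
y1_3 = 478
x1_4 = 168
y1_4 = 378
x2_5 = 166
y2_5 = 120
x0_6 = 356
y0_6 = 298
x1_6 = 498
y1_6 = 326
x1_7 = 118
y1_7 = 112
x0_8 = 94
y0_8 = 318
x1_8 = 156
y1_8 = 388
x1_9 = 430
y1_9 = 22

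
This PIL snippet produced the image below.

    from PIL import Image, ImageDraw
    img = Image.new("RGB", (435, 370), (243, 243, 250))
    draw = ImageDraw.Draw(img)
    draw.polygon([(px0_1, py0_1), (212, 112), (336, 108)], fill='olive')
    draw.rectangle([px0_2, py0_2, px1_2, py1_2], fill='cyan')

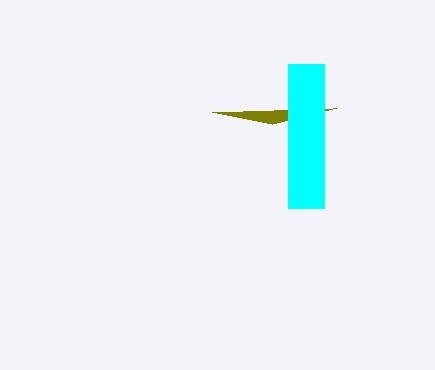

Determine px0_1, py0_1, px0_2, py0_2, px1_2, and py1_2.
px0_1 = 272; py0_1 = 124; px0_2 = 288; py0_2 = 64; px1_2 = 324; py1_2 = 208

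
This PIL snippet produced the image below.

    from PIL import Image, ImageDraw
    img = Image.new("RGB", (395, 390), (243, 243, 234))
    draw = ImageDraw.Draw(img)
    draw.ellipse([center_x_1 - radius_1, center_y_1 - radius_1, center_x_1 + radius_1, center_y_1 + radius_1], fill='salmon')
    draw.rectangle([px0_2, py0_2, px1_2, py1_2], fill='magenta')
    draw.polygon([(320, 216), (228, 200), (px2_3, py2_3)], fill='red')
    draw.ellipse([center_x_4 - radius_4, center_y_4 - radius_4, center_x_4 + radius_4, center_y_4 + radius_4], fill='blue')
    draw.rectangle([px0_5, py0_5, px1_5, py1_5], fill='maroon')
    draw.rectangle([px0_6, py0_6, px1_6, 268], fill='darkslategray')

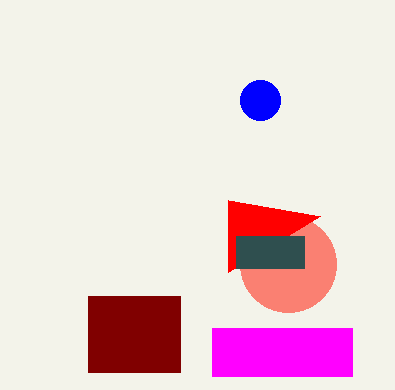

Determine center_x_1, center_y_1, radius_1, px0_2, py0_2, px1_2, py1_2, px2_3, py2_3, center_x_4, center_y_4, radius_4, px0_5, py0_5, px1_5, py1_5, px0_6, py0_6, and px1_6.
center_x_1 = 288
center_y_1 = 264
radius_1 = 48
px0_2 = 212
py0_2 = 328
px1_2 = 352
py1_2 = 376
px2_3 = 228
py2_3 = 272
center_x_4 = 260
center_y_4 = 100
radius_4 = 20
px0_5 = 88
py0_5 = 296
px1_5 = 180
py1_5 = 372
px0_6 = 236
py0_6 = 236
px1_6 = 304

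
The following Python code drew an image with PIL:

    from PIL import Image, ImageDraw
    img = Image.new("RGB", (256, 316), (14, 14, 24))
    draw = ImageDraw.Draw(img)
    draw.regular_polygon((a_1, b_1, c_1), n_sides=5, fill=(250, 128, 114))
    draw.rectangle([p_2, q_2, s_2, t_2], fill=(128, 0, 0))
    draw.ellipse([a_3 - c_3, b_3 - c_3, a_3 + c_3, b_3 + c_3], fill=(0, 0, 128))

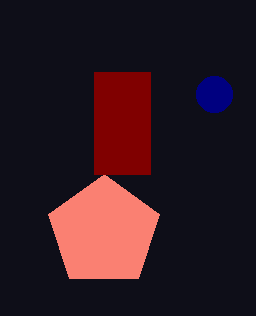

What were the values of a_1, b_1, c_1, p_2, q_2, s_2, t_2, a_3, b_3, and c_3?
a_1 = 104; b_1 = 232; c_1 = 58; p_2 = 94; q_2 = 72; s_2 = 150; t_2 = 174; a_3 = 214; b_3 = 94; c_3 = 18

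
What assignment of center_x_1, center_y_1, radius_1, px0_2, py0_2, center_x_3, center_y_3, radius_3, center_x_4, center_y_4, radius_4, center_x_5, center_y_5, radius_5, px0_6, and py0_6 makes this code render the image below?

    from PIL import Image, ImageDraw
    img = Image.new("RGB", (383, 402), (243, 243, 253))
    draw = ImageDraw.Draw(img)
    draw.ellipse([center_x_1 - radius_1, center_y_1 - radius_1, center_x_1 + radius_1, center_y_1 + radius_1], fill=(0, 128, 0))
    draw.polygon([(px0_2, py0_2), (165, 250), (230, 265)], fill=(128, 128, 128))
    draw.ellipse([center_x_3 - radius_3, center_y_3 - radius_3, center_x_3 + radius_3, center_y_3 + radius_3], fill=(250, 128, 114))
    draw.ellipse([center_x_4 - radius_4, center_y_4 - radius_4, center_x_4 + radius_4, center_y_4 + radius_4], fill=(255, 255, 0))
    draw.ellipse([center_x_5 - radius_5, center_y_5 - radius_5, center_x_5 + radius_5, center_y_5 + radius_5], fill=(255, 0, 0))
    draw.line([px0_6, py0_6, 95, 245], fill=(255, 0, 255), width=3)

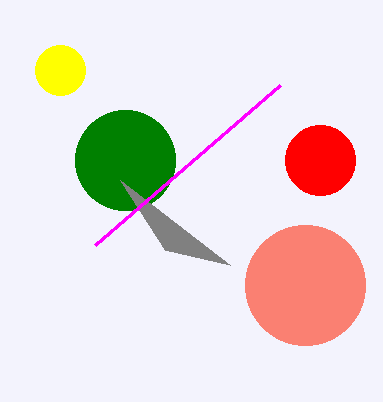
center_x_1 = 125
center_y_1 = 160
radius_1 = 50
px0_2 = 120
py0_2 = 180
center_x_3 = 305
center_y_3 = 285
radius_3 = 60
center_x_4 = 60
center_y_4 = 70
radius_4 = 25
center_x_5 = 320
center_y_5 = 160
radius_5 = 35
px0_6 = 280
py0_6 = 85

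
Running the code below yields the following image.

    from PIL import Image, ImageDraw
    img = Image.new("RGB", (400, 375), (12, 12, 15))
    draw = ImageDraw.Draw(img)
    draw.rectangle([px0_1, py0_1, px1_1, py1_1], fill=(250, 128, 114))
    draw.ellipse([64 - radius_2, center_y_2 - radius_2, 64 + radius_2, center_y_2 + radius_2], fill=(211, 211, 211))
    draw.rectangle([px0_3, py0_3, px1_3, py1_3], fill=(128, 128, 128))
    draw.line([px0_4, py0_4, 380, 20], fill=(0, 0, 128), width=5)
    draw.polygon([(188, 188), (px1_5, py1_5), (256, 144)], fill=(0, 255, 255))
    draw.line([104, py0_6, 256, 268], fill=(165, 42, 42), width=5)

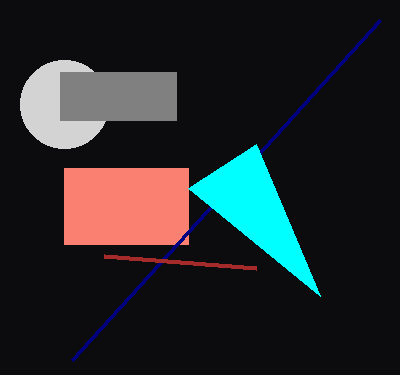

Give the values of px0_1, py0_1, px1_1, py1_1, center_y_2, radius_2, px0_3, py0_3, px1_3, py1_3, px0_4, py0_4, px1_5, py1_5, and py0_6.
px0_1 = 64; py0_1 = 168; px1_1 = 188; py1_1 = 244; center_y_2 = 104; radius_2 = 44; px0_3 = 60; py0_3 = 72; px1_3 = 176; py1_3 = 120; px0_4 = 72; py0_4 = 360; px1_5 = 320; py1_5 = 296; py0_6 = 256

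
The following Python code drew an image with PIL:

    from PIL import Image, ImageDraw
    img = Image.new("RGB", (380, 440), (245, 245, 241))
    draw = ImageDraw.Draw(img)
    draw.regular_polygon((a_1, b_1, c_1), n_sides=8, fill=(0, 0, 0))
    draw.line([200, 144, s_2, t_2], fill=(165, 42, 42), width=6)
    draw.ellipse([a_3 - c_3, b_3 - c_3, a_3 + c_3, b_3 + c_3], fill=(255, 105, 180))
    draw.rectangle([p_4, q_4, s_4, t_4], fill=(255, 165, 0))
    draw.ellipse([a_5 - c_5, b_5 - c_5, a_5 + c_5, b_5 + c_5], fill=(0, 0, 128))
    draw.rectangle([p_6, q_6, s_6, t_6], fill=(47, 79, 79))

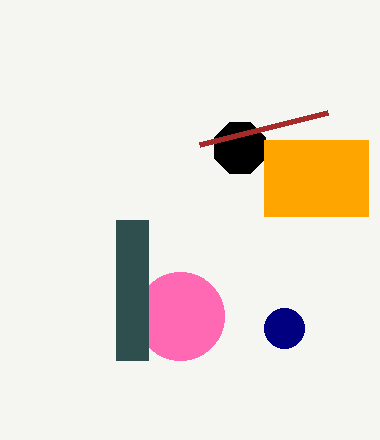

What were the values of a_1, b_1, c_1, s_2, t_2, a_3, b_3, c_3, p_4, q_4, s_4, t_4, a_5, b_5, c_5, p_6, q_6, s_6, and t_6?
a_1 = 240; b_1 = 148; c_1 = 28; s_2 = 328; t_2 = 112; a_3 = 180; b_3 = 316; c_3 = 44; p_4 = 264; q_4 = 140; s_4 = 368; t_4 = 216; a_5 = 284; b_5 = 328; c_5 = 20; p_6 = 116; q_6 = 220; s_6 = 148; t_6 = 360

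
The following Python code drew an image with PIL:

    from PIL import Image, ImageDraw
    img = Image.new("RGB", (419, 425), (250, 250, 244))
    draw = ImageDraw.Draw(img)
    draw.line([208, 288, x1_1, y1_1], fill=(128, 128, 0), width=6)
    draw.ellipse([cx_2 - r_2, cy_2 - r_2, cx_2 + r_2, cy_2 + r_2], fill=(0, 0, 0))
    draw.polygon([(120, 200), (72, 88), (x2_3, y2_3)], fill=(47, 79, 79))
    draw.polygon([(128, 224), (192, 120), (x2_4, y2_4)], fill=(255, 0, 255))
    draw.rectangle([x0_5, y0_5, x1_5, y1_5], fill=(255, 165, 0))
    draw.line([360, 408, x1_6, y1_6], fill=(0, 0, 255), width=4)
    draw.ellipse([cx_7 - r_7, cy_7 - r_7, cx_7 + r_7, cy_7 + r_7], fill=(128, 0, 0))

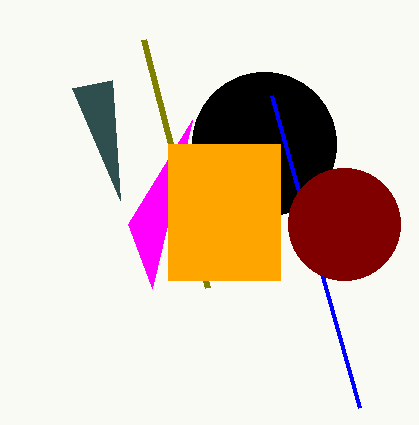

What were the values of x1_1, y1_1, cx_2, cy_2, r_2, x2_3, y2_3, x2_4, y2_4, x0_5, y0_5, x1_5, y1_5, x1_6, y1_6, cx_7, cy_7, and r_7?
x1_1 = 144
y1_1 = 40
cx_2 = 264
cy_2 = 144
r_2 = 72
x2_3 = 112
y2_3 = 80
x2_4 = 152
y2_4 = 288
x0_5 = 168
y0_5 = 144
x1_5 = 280
y1_5 = 280
x1_6 = 272
y1_6 = 96
cx_7 = 344
cy_7 = 224
r_7 = 56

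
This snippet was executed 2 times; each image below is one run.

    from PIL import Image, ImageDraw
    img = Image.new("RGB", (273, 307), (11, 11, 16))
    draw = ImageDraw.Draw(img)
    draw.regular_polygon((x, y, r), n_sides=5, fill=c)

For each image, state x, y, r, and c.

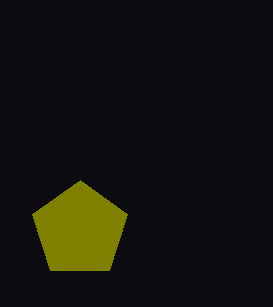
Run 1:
x = 80, y = 230, r = 50, c = 'olive'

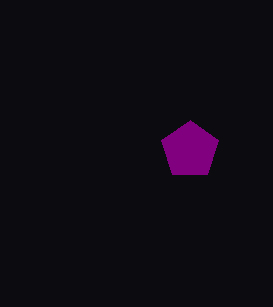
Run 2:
x = 190, y = 150, r = 30, c = 'purple'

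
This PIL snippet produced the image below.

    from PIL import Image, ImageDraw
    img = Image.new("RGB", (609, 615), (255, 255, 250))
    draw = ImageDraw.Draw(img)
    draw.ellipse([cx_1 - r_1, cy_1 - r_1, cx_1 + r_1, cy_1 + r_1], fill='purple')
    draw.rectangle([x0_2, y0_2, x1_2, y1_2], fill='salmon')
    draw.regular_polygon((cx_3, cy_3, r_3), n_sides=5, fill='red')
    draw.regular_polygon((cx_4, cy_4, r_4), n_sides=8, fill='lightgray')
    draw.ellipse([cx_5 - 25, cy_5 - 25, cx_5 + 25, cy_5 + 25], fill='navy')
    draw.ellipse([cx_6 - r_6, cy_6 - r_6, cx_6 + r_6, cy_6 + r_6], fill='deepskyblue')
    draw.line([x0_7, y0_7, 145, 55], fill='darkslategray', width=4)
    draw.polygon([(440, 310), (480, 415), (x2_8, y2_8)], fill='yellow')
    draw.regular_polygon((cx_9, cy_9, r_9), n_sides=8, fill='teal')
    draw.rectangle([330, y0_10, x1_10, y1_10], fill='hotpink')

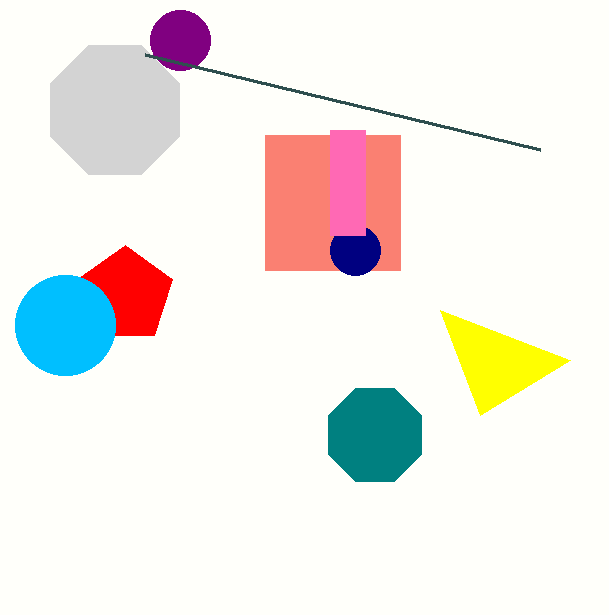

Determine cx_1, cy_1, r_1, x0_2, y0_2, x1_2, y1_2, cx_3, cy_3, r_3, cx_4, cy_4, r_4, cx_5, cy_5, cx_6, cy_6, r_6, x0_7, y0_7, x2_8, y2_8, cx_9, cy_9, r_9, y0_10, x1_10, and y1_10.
cx_1 = 180, cy_1 = 40, r_1 = 30, x0_2 = 265, y0_2 = 135, x1_2 = 400, y1_2 = 270, cx_3 = 125, cy_3 = 295, r_3 = 50, cx_4 = 115, cy_4 = 110, r_4 = 70, cx_5 = 355, cy_5 = 250, cx_6 = 65, cy_6 = 325, r_6 = 50, x0_7 = 540, y0_7 = 150, x2_8 = 570, y2_8 = 360, cx_9 = 375, cy_9 = 435, r_9 = 50, y0_10 = 130, x1_10 = 365, y1_10 = 235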